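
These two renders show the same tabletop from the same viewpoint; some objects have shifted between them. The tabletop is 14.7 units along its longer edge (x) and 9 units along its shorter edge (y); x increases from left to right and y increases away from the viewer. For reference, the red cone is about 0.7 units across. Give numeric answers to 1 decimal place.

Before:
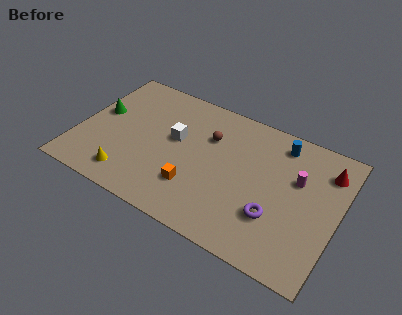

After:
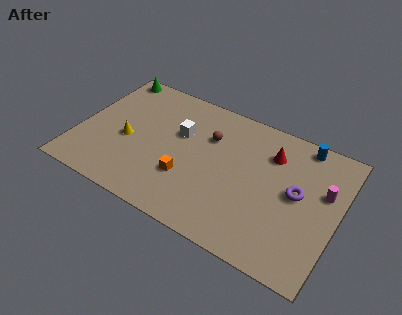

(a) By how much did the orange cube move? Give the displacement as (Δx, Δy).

(-0.5, 0.4)

The orange cube started near (6.9, 2.5) and ended near (6.4, 2.9).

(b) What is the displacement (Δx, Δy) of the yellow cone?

(-0.5, 2.4)

The yellow cone was at about (3.3, 1.5) and moved to about (2.8, 3.9).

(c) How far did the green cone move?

3.1

From (1.0, 5.1) to (1.1, 8.2), the green cone covered √(0.1² + 3.1²) ≈ 3.1 units.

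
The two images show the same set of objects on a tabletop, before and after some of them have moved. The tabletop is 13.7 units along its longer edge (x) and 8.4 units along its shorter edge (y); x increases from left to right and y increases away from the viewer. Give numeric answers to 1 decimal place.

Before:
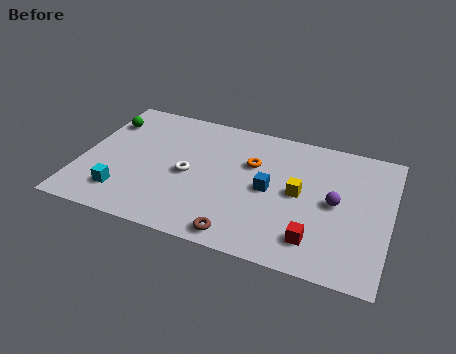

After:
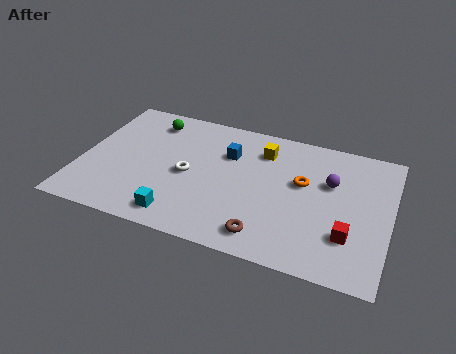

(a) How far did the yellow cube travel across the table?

2.8

From (9.7, 4.3) to (7.9, 6.5), the yellow cube covered √(1.8² + 2.2²) ≈ 2.8 units.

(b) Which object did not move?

the white torus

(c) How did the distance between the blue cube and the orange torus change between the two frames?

+1.8

Before: roughly 1.7 units apart; after: 3.5. That's 1.8 units further apart.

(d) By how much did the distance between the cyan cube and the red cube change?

-1.1

They were about 8.5 units apart before and 7.4 after — 1.1 units closer together.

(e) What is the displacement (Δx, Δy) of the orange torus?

(2.3, -0.5)

From the two frames, the orange torus sits at roughly (7.5, 5.5) before and (9.8, 5.0) after.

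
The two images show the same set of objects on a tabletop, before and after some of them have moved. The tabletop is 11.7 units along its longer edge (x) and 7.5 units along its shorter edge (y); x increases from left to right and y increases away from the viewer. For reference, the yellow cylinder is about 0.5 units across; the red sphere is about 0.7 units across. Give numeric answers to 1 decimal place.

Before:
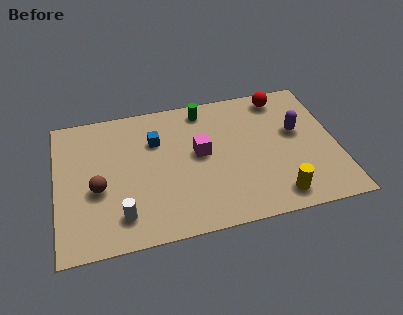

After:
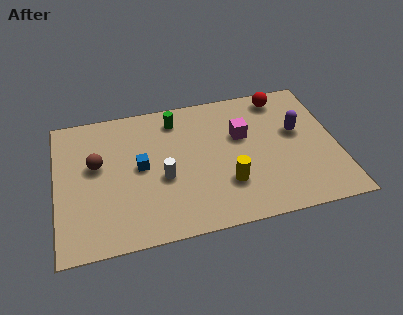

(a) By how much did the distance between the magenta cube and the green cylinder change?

+0.7

They were about 2.4 units apart before and 3.1 after — 0.7 units further apart.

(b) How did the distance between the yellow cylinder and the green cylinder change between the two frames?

-1.6

The distance was about 6.0 in the first image and 4.4 in the second, so they moved 1.6 units closer together.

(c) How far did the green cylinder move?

1.2

The green cylinder was near (6.3, 6.5) before and (5.1, 6.2) after, so it travelled √(1.2² + 0.3²) ≈ 1.2 units.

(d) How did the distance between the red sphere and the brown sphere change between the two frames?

-0.4

They were about 8.6 units apart before and 8.2 after — 0.4 units closer together.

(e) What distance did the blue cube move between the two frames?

1.5

From (4.2, 5.2) to (3.5, 3.9), the blue cube covered √(0.7² + 1.3²) ≈ 1.5 units.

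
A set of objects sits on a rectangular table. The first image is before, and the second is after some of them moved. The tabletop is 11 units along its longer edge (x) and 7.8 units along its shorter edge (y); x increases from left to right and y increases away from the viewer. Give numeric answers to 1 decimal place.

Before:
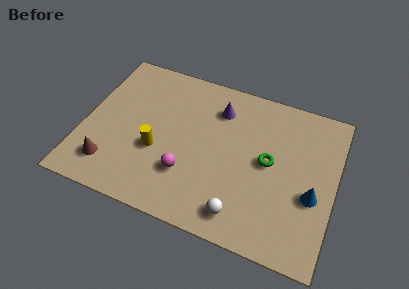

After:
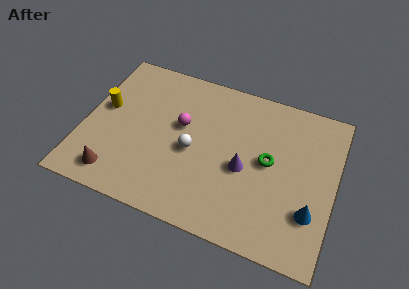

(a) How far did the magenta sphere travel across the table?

2.4

From (4.7, 2.3) to (4.2, 4.6), the magenta sphere covered √(0.5² + 2.3²) ≈ 2.4 units.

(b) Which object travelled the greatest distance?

the white sphere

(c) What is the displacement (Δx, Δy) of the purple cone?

(1.4, -2.6)

The purple cone started near (5.7, 6.0) and ended near (7.1, 3.4).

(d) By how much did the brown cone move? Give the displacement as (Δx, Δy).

(0.3, -0.4)

The brown cone was at about (1.4, 1.6) and moved to about (1.7, 1.2).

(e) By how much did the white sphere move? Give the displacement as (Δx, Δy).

(-2.4, 2.3)

The white sphere started near (7.2, 1.2) and ended near (4.8, 3.5).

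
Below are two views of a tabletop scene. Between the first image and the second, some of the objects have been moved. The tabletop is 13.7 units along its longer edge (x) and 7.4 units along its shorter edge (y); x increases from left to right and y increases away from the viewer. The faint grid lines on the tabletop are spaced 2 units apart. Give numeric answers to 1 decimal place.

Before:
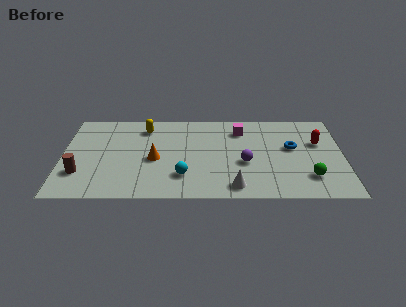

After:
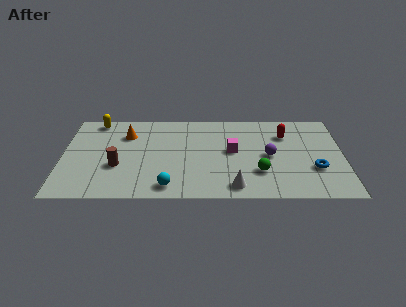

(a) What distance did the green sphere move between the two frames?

2.4

The green sphere was near (12.0, 1.8) before and (9.6, 2.2) after, so it travelled √(2.4² + 0.4²) ≈ 2.4 units.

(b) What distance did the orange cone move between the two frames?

2.5

From (4.5, 3.3) to (3.1, 5.4), the orange cone covered √(1.4² + 2.1²) ≈ 2.5 units.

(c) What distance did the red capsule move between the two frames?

1.7

The red capsule was near (12.5, 4.7) before and (10.9, 5.4) after, so it travelled √(1.6² + 0.7²) ≈ 1.7 units.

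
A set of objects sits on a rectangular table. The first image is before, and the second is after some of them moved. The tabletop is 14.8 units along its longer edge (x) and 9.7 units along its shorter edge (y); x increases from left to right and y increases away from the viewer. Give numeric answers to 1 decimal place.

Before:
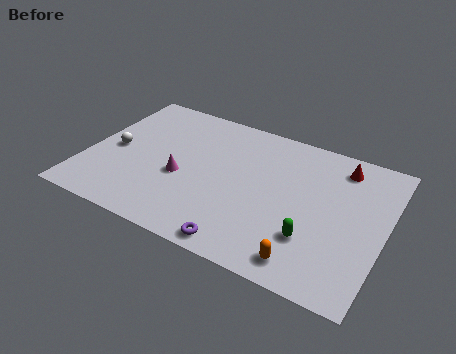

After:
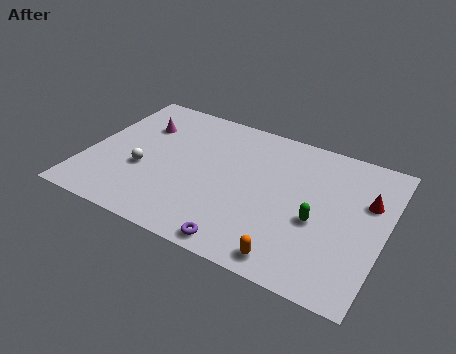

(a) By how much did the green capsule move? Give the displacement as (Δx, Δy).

(0.1, 1.2)

From the two frames, the green capsule sits at roughly (11.5, 2.8) before and (11.6, 4.0) after.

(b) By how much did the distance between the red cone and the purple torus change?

-0.5

Before: roughly 8.2 units apart; after: 7.7. That's 0.5 units closer together.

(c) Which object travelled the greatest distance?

the magenta cone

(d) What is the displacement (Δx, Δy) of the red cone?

(1.5, -1.8)

The red cone was at about (12.3, 8.1) and moved to about (13.8, 6.3).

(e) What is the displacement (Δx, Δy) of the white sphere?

(1.6, -0.9)

From the two frames, the white sphere sits at roughly (1.3, 4.6) before and (2.9, 3.7) after.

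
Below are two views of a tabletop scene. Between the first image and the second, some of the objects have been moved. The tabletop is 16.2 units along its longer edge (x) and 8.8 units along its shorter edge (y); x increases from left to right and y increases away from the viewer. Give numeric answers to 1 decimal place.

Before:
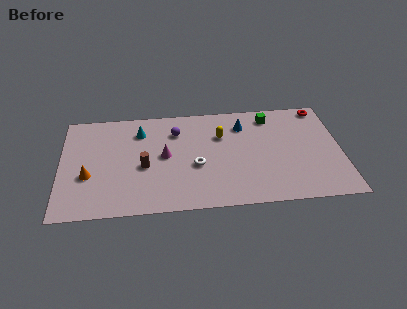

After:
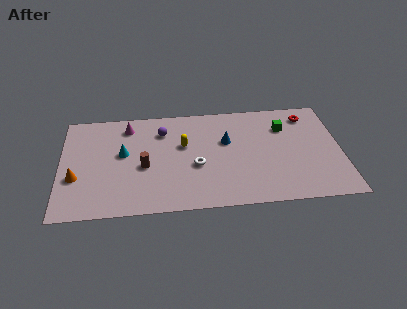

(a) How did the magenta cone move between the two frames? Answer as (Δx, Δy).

(-2.1, 2.7)

From the two frames, the magenta cone sits at roughly (6.0, 4.6) before and (3.9, 7.3) after.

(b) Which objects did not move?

the brown cylinder and the white torus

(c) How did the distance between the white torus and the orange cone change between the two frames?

+0.7

The distance was about 6.2 in the first image and 6.9 in the second, so they moved 0.7 units further apart.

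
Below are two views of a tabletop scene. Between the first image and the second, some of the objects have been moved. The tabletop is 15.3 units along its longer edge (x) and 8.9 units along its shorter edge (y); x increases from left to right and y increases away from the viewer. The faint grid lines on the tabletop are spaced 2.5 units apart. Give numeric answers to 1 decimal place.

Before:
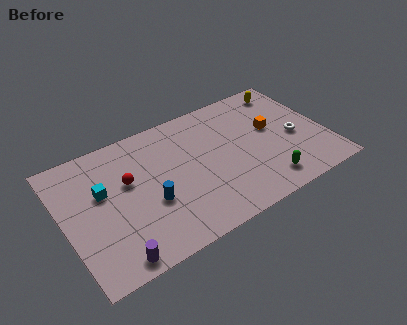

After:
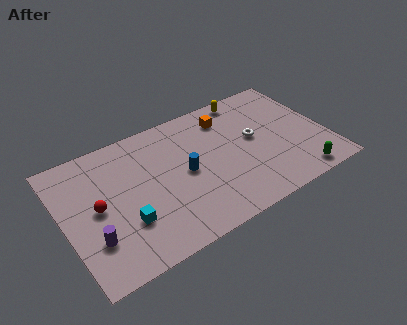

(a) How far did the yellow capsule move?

2.4

The yellow capsule moved from about (13.7, 7.6) to (11.3, 8.0), a distance of √(2.4² + 0.4²) ≈ 2.4.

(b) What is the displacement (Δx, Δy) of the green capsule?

(1.9, -0.5)

The green capsule was at about (11.3, 1.5) and moved to about (13.2, 1.0).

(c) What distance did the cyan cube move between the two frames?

2.8

From (2.3, 5.4) to (3.3, 2.8), the cyan cube covered √(1.0² + 2.6²) ≈ 2.8 units.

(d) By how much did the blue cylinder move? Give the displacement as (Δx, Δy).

(2.2, 1.0)

From the two frames, the blue cylinder sits at roughly (4.8, 3.4) before and (7.0, 4.4) after.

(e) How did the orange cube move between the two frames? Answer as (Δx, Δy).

(-2.4, 2.0)

The orange cube started near (12.3, 5.1) and ended near (9.9, 7.1).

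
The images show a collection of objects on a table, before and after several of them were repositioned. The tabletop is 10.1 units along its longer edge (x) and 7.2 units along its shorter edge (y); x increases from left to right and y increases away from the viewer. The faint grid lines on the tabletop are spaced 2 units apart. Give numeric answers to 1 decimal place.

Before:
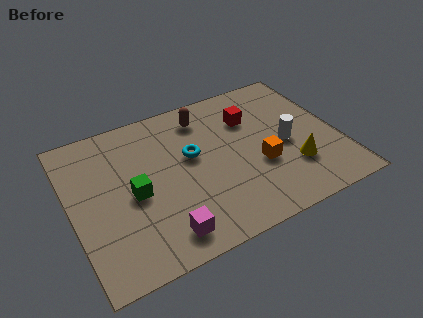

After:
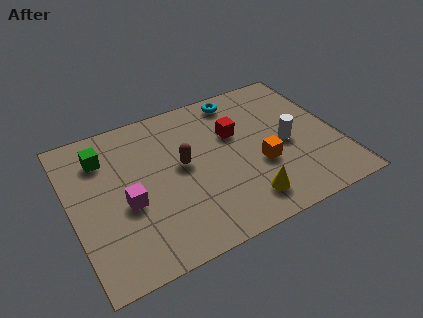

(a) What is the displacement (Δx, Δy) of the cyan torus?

(2.1, 2.1)

The cyan torus started near (4.6, 4.2) and ended near (6.7, 6.3).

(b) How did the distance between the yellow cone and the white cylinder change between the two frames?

+1.6

They were about 1.2 units apart before and 2.8 after — 1.6 units further apart.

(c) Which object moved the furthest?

the cyan torus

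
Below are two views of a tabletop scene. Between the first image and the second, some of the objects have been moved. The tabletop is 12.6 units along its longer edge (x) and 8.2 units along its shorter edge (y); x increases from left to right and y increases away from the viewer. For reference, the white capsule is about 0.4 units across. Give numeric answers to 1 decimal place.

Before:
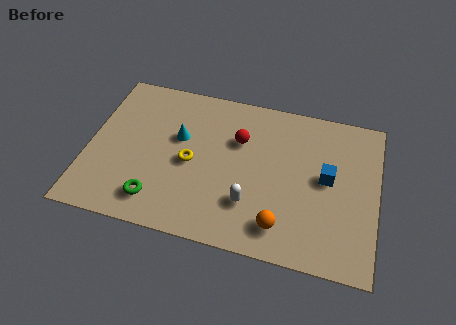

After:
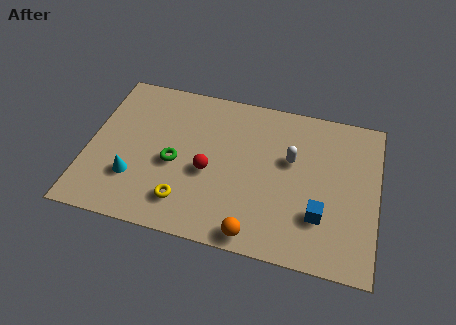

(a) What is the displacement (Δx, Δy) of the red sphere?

(-1.2, -2.0)

From the two frames, the red sphere sits at roughly (6.5, 5.5) before and (5.3, 3.5) after.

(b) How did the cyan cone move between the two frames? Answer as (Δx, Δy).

(-1.8, -2.6)

The cyan cone started near (3.9, 5.0) and ended near (2.1, 2.4).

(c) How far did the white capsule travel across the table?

3.1

The white capsule was near (7.2, 2.3) before and (8.8, 5.0) after, so it travelled √(1.6² + 2.7²) ≈ 3.1 units.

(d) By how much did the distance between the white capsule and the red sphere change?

+0.5

They were about 3.3 units apart before and 3.8 after — 0.5 units further apart.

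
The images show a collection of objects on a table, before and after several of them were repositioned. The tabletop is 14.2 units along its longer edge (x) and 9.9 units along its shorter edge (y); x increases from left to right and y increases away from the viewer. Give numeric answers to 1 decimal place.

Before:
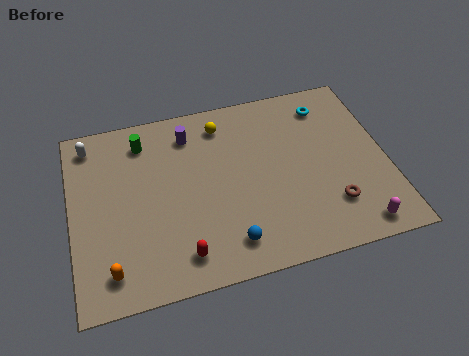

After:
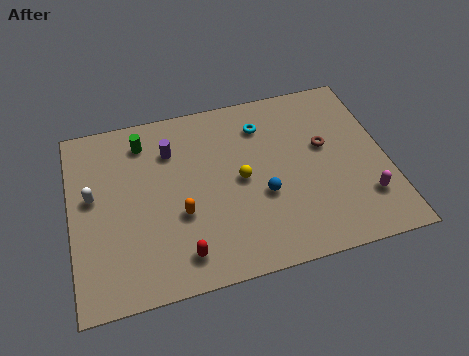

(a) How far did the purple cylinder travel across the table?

1.1

The purple cylinder moved from about (5.5, 8.0) to (4.6, 7.3), a distance of √(0.9² + 0.7²) ≈ 1.1.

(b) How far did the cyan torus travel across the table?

3.0

The cyan torus was near (11.8, 8.1) before and (8.8, 7.7) after, so it travelled √(3.0² + 0.4²) ≈ 3.0 units.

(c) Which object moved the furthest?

the orange capsule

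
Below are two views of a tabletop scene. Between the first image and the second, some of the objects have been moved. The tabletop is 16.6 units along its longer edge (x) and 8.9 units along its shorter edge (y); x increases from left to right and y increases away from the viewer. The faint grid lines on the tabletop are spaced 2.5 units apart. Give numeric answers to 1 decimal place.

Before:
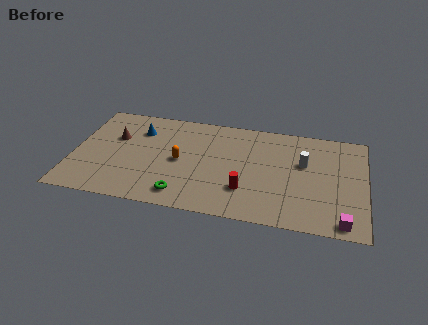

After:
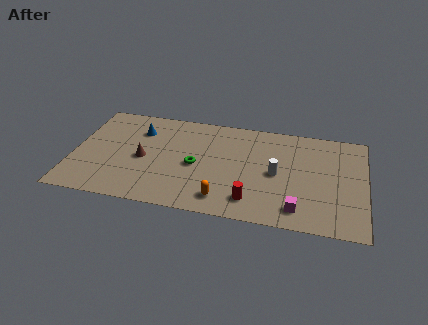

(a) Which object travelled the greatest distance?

the orange capsule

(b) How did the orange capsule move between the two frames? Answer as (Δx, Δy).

(2.6, -2.8)

From the two frames, the orange capsule sits at roughly (6.1, 4.3) before and (8.7, 1.5) after.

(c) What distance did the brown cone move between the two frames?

2.3

From (2.3, 5.7) to (4.0, 4.1), the brown cone covered √(1.7² + 1.6²) ≈ 2.3 units.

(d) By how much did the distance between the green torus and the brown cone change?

-2.9

Before: roughly 5.9 units apart; after: 3.0. That's 2.9 units closer together.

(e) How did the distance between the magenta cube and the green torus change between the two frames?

-2.6

The distance was about 9.0 in the first image and 6.4 in the second, so they moved 2.6 units closer together.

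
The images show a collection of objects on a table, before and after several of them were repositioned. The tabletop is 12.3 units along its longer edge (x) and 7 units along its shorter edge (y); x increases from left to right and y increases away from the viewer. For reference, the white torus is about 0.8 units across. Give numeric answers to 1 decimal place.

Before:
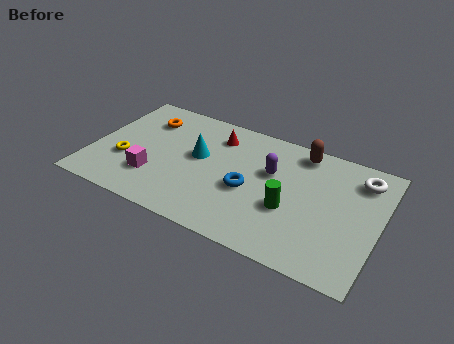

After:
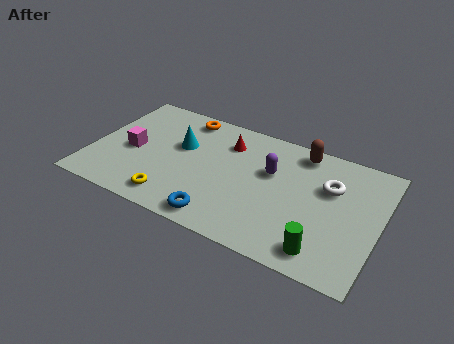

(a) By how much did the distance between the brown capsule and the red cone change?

-0.4

The distance was about 3.6 in the first image and 3.2 in the second, so they moved 0.4 units closer together.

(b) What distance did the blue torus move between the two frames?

2.3

The blue torus moved from about (6.8, 3.0) to (5.9, 0.9), a distance of √(0.9² + 2.1²) ≈ 2.3.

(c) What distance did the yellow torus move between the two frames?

2.7

The yellow torus moved from about (1.5, 2.5) to (3.8, 1.1), a distance of √(2.3² + 1.4²) ≈ 2.7.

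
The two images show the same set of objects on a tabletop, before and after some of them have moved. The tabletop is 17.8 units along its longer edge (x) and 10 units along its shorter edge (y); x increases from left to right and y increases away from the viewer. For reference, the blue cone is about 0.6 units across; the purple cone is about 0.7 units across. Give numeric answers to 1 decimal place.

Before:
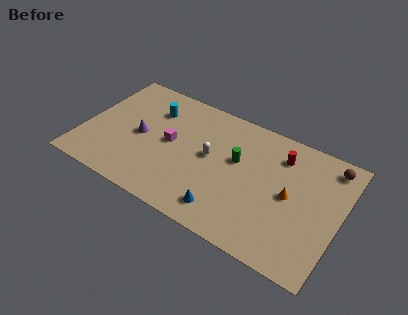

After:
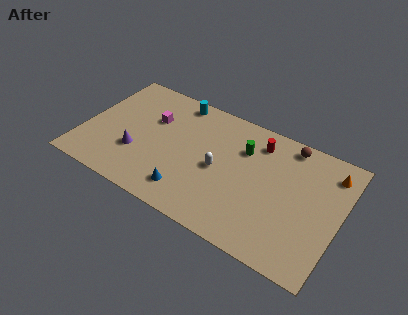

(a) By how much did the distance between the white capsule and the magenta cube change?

+2.5

The distance was about 2.8 in the first image and 5.3 in the second, so they moved 2.5 units further apart.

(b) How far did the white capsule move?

1.0

The white capsule was near (8.8, 5.4) before and (9.5, 4.7) after, so it travelled √(0.7² + 0.7²) ≈ 1.0 units.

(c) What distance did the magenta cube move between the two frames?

2.1

From (6.0, 5.2) to (4.5, 6.6), the magenta cube covered √(1.5² + 1.4²) ≈ 2.1 units.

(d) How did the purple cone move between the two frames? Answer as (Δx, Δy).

(0.0, -1.5)

The purple cone was at about (3.9, 4.8) and moved to about (3.9, 3.3).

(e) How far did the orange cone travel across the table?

3.9

The orange cone was near (14.4, 5.0) before and (16.8, 8.1) after, so it travelled √(2.4² + 3.1²) ≈ 3.9 units.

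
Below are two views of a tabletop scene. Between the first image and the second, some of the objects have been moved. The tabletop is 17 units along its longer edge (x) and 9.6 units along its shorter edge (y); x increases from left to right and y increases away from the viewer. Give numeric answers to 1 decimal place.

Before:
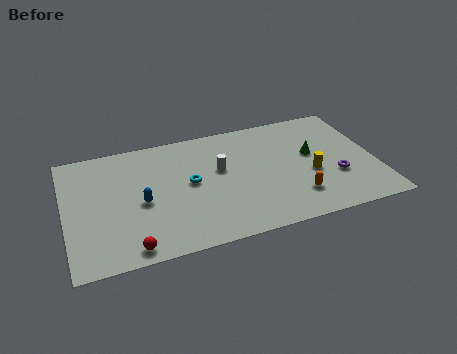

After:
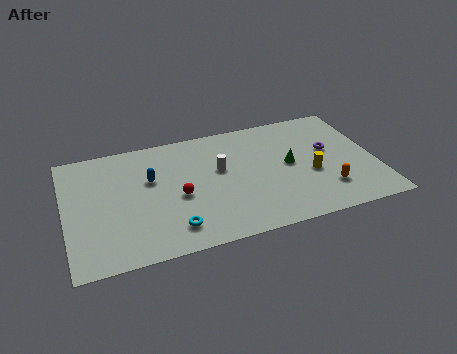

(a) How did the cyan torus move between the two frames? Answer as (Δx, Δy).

(-1.2, -3.3)

The cyan torus was at about (6.8, 5.1) and moved to about (5.6, 1.8).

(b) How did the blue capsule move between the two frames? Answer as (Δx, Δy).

(0.6, 1.7)

The blue capsule started near (4.1, 4.3) and ended near (4.7, 6.0).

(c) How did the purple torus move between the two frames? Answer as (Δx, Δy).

(-0.1, 2.3)

The purple torus started near (14.7, 3.3) and ended near (14.6, 5.6).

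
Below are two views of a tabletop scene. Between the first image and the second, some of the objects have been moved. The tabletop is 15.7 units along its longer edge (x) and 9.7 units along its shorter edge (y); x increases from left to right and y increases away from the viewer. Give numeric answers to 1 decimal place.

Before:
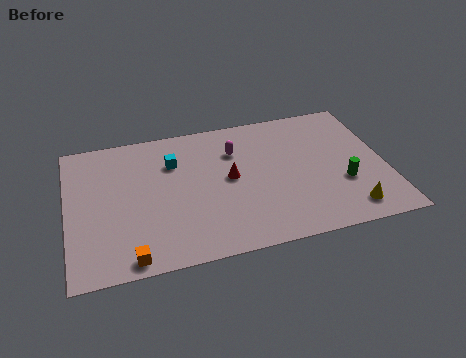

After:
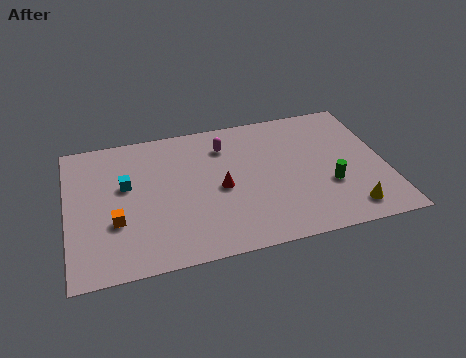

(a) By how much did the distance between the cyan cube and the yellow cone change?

+1.6

They were about 9.9 units apart before and 11.5 after — 1.6 units further apart.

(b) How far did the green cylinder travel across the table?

0.7

From (13.5, 3.4) to (12.8, 3.4), the green cylinder covered √(0.7² + 0.0²) ≈ 0.7 units.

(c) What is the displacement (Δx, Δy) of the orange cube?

(-0.6, 2.5)

The orange cube was at about (2.9, 0.9) and moved to about (2.3, 3.4).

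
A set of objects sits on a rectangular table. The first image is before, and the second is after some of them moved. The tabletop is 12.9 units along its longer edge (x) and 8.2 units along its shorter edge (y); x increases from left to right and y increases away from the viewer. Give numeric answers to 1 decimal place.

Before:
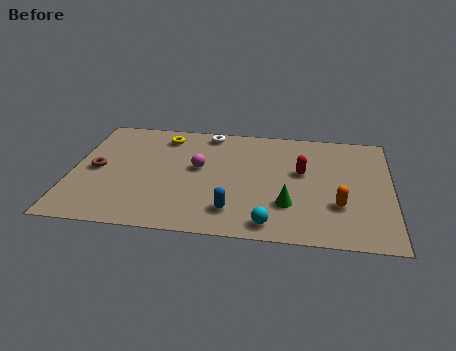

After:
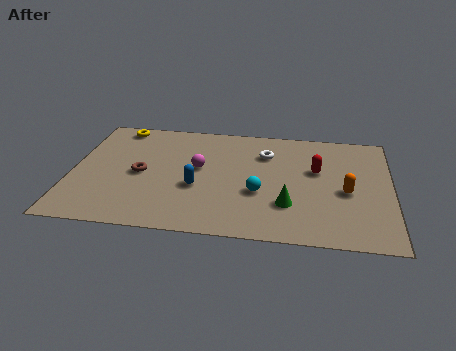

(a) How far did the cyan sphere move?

2.2

The cyan sphere moved from about (8.1, 1.0) to (7.6, 3.1), a distance of √(0.5² + 2.1²) ≈ 2.2.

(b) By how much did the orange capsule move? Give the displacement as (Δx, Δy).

(0.3, 1.0)

From the two frames, the orange capsule sits at roughly (10.8, 2.6) before and (11.1, 3.6) after.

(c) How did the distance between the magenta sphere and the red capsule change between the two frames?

+0.6

Before: roughly 4.2 units apart; after: 4.8. That's 0.6 units further apart.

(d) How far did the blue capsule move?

2.1

The blue capsule moved from about (6.6, 1.7) to (5.1, 3.2), a distance of √(1.5² + 1.5²) ≈ 2.1.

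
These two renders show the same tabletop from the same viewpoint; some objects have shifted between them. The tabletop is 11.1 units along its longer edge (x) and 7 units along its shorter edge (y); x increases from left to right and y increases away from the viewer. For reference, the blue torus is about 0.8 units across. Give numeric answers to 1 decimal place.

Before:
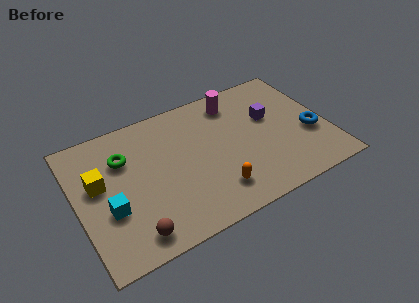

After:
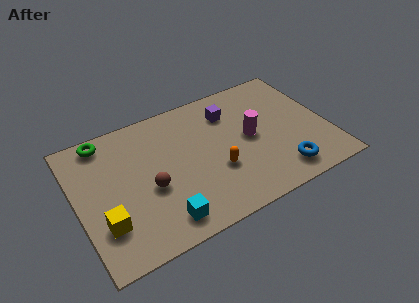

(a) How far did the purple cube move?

2.0

From (8.7, 4.3) to (7.0, 5.3), the purple cube covered √(1.7² + 1.0²) ≈ 2.0 units.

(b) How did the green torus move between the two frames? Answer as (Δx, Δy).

(-0.7, 1.3)

The green torus was at about (2.2, 4.9) and moved to about (1.5, 6.2).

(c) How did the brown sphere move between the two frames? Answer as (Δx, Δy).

(1.0, 1.9)

The brown sphere started near (2.1, 1.0) and ended near (3.1, 2.9).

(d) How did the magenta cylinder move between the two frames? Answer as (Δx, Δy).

(0.4, -2.2)

From the two frames, the magenta cylinder sits at roughly (7.3, 5.8) before and (7.7, 3.6) after.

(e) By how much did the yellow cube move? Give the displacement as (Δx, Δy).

(0.0, -2.1)

The yellow cube started near (1.0, 4.1) and ended near (1.0, 2.0).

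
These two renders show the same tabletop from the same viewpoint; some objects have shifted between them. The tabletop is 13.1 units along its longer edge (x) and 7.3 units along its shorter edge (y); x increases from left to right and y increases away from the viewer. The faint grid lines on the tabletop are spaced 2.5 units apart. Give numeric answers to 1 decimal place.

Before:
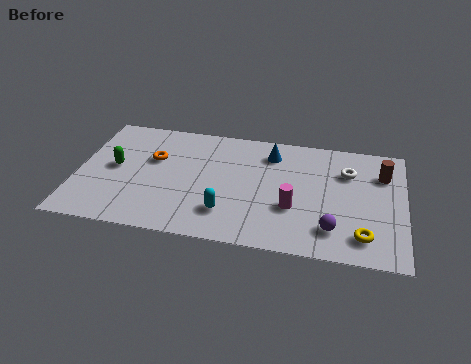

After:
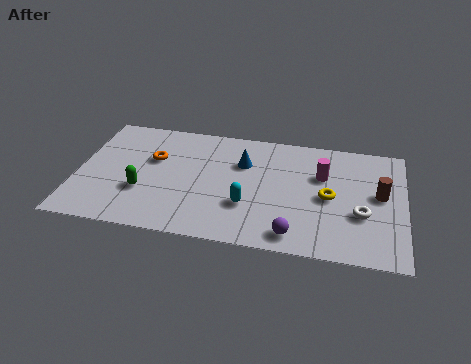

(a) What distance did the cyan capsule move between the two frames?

1.0

From (6.1, 1.8) to (6.9, 2.4), the cyan capsule covered √(0.8² + 0.6²) ≈ 1.0 units.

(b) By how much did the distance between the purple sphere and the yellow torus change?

+1.6

They were about 1.2 units apart before and 2.8 after — 1.6 units further apart.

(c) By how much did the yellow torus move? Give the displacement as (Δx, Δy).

(-1.4, 2.1)

The yellow torus started near (11.5, 1.4) and ended near (10.1, 3.5).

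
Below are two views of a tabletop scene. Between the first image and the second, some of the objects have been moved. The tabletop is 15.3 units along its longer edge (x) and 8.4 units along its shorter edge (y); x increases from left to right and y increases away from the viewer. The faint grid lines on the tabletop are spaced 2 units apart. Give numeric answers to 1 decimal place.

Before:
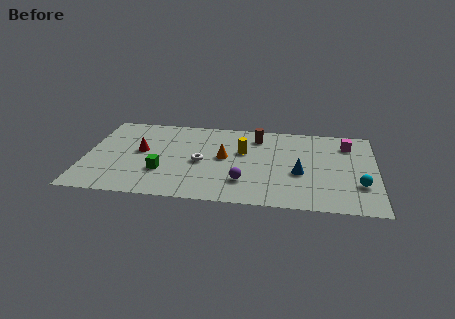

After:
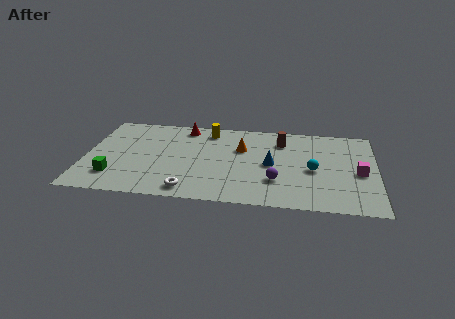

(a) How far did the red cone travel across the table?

3.5

The red cone was near (2.9, 4.6) before and (5.1, 7.3) after, so it travelled √(2.2² + 2.7²) ≈ 3.5 units.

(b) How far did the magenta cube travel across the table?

2.9

The magenta cube moved from about (13.8, 6.6) to (14.4, 3.8), a distance of √(0.6² + 2.8²) ≈ 2.9.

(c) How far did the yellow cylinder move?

2.7

The yellow cylinder moved from about (8.3, 5.2) to (6.4, 7.1), a distance of √(1.9² + 1.9²) ≈ 2.7.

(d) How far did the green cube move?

2.6

From (4.1, 2.7) to (1.6, 2.0), the green cube covered √(2.5² + 0.7²) ≈ 2.6 units.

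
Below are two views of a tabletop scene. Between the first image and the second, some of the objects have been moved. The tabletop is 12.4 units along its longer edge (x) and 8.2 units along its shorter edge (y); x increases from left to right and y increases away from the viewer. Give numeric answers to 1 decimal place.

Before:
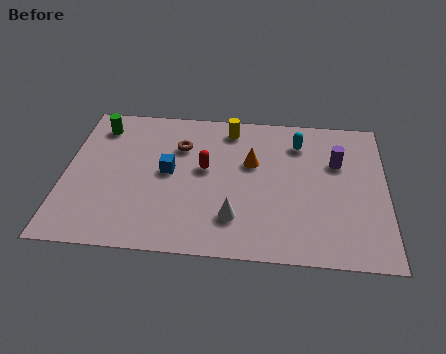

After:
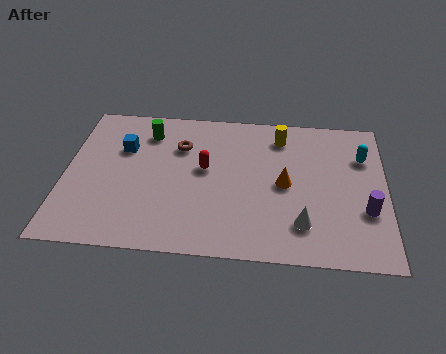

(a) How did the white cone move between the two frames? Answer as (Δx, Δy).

(2.6, -0.1)

The white cone was at about (6.6, 2.0) and moved to about (9.2, 1.9).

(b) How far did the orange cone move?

1.7

From (7.2, 5.1) to (8.5, 4.0), the orange cone covered √(1.3² + 1.1²) ≈ 1.7 units.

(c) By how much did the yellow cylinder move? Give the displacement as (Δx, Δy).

(2.0, -0.3)

The yellow cylinder was at about (6.3, 7.0) and moved to about (8.3, 6.7).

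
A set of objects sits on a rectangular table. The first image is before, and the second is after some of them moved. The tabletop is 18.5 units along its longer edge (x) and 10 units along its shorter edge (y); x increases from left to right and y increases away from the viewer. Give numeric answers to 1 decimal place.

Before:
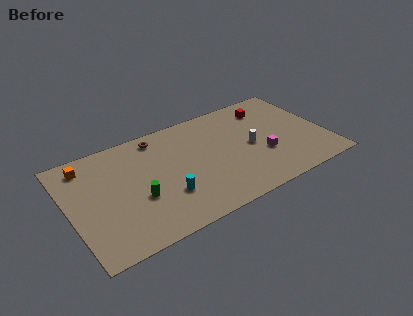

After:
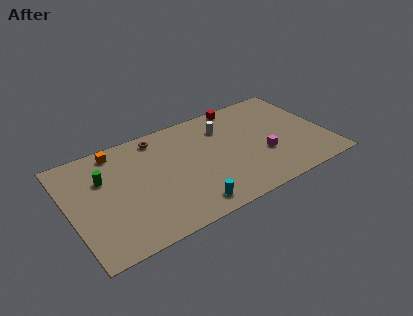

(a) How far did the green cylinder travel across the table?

3.6

From (4.7, 3.8) to (2.6, 6.7), the green cylinder covered √(2.1² + 2.9²) ≈ 3.6 units.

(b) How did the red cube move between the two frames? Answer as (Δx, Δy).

(-1.9, 1.2)

From the two frames, the red cube sits at roughly (14.9, 8.0) before and (13.0, 9.2) after.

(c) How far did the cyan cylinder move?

2.2

The cyan cylinder was near (6.6, 3.1) before and (8.0, 1.4) after, so it travelled √(1.4² + 1.7²) ≈ 2.2 units.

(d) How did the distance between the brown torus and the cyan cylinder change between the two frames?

+1.8

The distance was about 5.6 in the first image and 7.4 in the second, so they moved 1.8 units further apart.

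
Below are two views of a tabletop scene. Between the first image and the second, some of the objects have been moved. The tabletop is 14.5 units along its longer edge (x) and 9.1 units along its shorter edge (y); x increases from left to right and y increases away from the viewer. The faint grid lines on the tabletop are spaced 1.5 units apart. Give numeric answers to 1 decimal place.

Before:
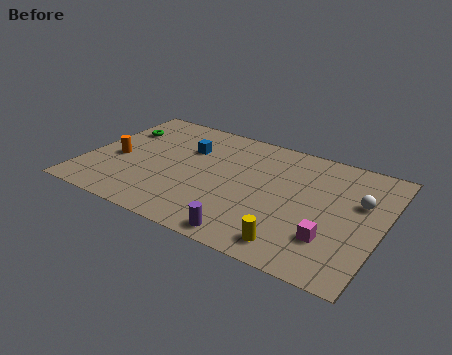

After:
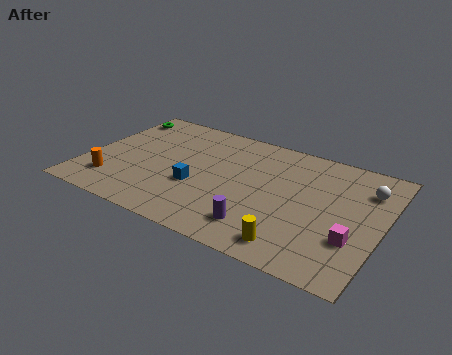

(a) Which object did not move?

the yellow cylinder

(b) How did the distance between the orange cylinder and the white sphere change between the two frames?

+0.9

The distance was about 11.9 in the first image and 12.8 in the second, so they moved 0.9 units further apart.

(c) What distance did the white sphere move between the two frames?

1.1

From (13.3, 5.7) to (13.5, 6.8), the white sphere covered √(0.2² + 1.1²) ≈ 1.1 units.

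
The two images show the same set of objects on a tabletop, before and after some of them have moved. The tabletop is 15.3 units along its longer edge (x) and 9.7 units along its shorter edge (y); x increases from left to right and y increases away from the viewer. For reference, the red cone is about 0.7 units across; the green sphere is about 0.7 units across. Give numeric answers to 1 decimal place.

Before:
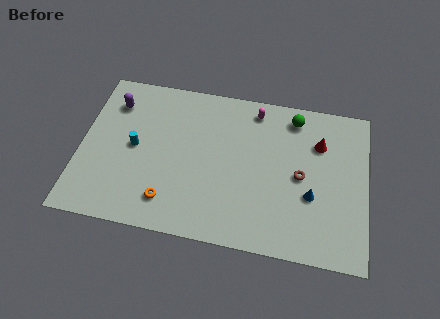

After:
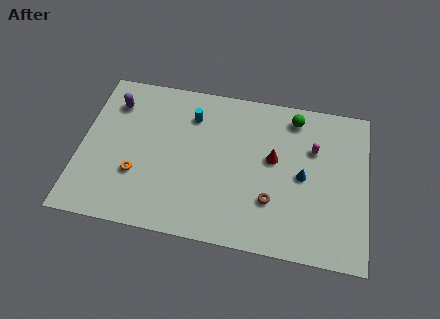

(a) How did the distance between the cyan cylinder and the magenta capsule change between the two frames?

-0.5

Before: roughly 7.2 units apart; after: 6.7. That's 0.5 units closer together.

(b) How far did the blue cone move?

1.2

From (12.4, 3.6) to (11.9, 4.7), the blue cone covered √(0.5² + 1.1²) ≈ 1.2 units.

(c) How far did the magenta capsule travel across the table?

3.7

The magenta capsule moved from about (9.2, 8.4) to (12.4, 6.5), a distance of √(3.2² + 1.9²) ≈ 3.7.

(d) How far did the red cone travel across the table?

2.8

From (12.7, 6.9) to (10.3, 5.5), the red cone covered √(2.4² + 1.4²) ≈ 2.8 units.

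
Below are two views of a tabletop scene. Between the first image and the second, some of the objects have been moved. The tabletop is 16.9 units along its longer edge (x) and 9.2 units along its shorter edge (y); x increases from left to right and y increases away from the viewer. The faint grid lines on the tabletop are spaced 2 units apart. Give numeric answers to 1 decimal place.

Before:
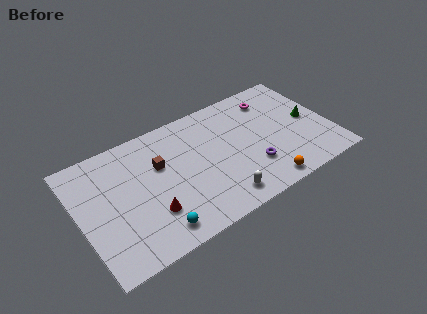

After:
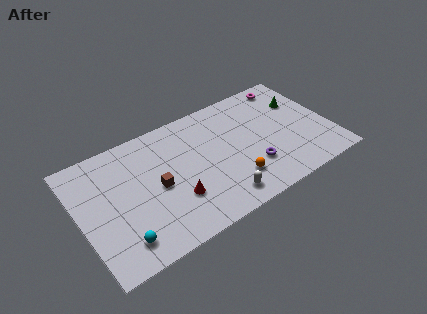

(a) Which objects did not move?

the purple torus and the white capsule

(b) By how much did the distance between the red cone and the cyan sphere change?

+2.7

The distance was about 1.3 in the first image and 4.0 in the second, so they moved 2.7 units further apart.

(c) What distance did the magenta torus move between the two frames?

1.5

From (13.5, 7.4) to (14.8, 8.1), the magenta torus covered √(1.3² + 0.7²) ≈ 1.5 units.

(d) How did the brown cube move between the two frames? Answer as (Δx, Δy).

(-0.4, -1.5)

From the two frames, the brown cube sits at roughly (5.5, 5.9) before and (5.1, 4.4) after.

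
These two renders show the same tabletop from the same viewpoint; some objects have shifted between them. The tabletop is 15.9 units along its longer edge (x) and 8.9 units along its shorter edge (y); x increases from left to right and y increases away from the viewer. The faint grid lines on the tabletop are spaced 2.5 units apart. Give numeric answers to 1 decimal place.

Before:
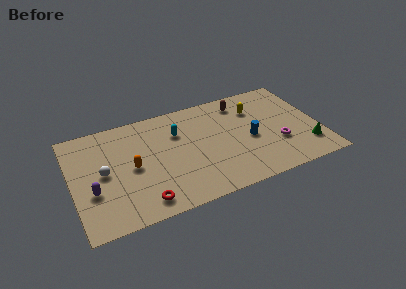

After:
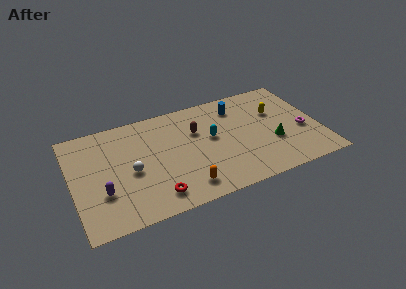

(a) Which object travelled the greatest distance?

the orange capsule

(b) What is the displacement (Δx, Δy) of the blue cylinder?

(-0.5, 3.1)

The blue cylinder started near (11.4, 4.0) and ended near (10.9, 7.1).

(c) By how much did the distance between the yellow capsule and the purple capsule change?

+0.6

Before: roughly 11.3 units apart; after: 11.9. That's 0.6 units further apart.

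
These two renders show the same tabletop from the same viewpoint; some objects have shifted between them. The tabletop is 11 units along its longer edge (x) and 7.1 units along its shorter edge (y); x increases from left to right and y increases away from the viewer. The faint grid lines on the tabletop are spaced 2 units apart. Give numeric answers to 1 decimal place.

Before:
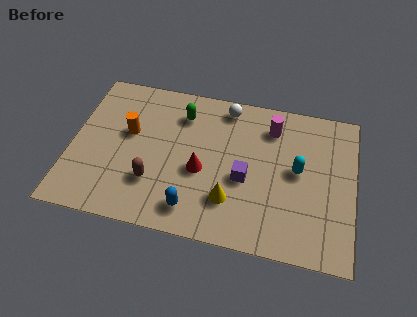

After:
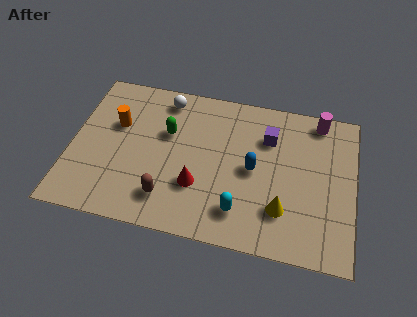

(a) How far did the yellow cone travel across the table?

2.0

From (6.3, 1.9) to (8.3, 1.9), the yellow cone covered √(2.0² + 0.0²) ≈ 2.0 units.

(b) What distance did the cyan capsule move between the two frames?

3.1

From (8.8, 3.8) to (6.7, 1.5), the cyan capsule covered √(2.1² + 2.3²) ≈ 3.1 units.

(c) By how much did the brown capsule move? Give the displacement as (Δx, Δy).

(0.6, -0.6)

From the two frames, the brown capsule sits at roughly (3.3, 2.1) before and (3.9, 1.5) after.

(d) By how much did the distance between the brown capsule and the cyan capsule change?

-3.0

The distance was about 5.8 in the first image and 2.8 in the second, so they moved 3.0 units closer together.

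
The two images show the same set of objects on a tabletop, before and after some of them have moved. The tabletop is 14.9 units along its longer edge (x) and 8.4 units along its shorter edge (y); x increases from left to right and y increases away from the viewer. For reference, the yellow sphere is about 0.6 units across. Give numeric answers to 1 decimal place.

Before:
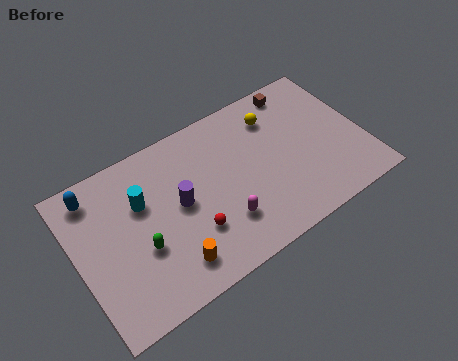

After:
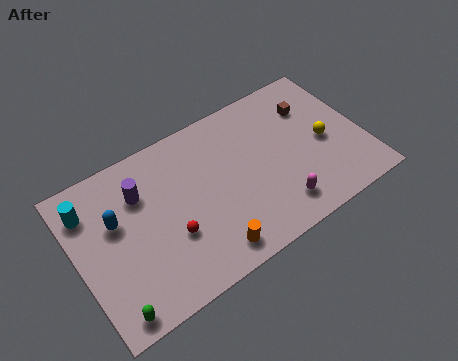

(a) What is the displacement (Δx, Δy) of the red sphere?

(-1.1, 0.4)

The red sphere was at about (5.7, 2.6) and moved to about (4.6, 3.0).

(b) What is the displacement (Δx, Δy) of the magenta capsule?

(2.8, -0.7)

The magenta capsule was at about (7.2, 2.3) and moved to about (10.0, 1.6).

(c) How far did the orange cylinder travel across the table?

1.9

The orange cylinder was near (4.4, 1.6) before and (6.3, 1.2) after, so it travelled √(1.9² + 0.4²) ≈ 1.9 units.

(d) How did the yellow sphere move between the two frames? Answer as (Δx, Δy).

(2.2, -2.6)

From the two frames, the yellow sphere sits at roughly (10.7, 6.5) before and (12.9, 3.9) after.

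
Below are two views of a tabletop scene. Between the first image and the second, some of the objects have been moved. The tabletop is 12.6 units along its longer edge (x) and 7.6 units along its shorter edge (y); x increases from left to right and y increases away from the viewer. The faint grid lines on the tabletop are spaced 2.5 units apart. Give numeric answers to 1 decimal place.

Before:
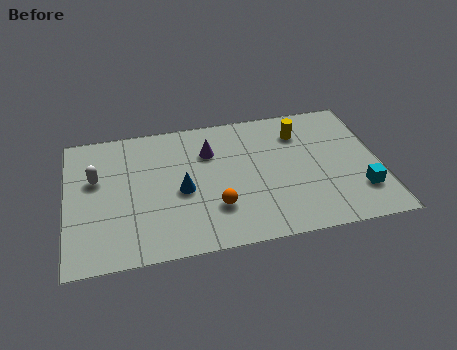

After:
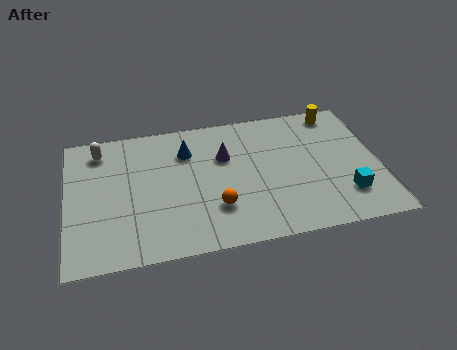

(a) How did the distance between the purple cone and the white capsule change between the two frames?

+0.5

The distance was about 4.7 in the first image and 5.2 in the second, so they moved 0.5 units further apart.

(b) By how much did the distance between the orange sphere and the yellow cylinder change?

+1.8

Before: roughly 5.1 units apart; after: 6.9. That's 1.8 units further apart.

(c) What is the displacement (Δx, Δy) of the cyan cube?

(-0.6, -0.1)

The cyan cube was at about (11.7, 2.0) and moved to about (11.1, 1.9).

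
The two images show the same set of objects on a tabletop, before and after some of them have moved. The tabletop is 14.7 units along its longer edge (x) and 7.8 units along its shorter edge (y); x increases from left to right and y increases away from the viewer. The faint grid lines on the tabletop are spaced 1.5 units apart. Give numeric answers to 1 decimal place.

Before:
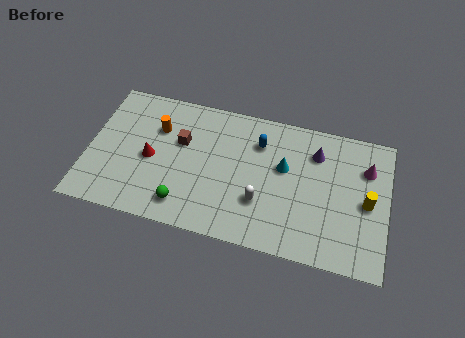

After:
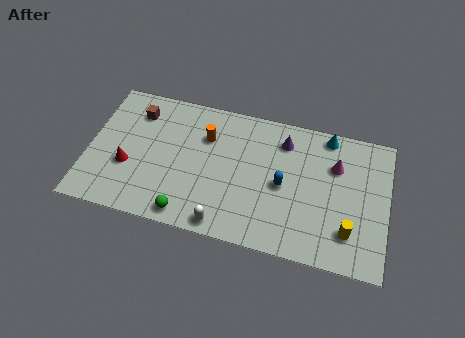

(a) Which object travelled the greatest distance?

the cyan cone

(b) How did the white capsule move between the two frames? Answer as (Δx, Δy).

(-1.7, -1.7)

From the two frames, the white capsule sits at roughly (8.6, 2.5) before and (6.9, 0.8) after.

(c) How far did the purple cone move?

1.6

The purple cone was near (11.1, 5.9) before and (9.5, 6.2) after, so it travelled √(1.6² + 0.3²) ≈ 1.6 units.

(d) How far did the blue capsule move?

2.5

From (8.3, 5.8) to (9.6, 3.7), the blue capsule covered √(1.3² + 2.1²) ≈ 2.5 units.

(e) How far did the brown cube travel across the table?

2.6

The brown cube was near (4.5, 4.9) before and (2.2, 6.1) after, so it travelled √(2.3² + 1.2²) ≈ 2.6 units.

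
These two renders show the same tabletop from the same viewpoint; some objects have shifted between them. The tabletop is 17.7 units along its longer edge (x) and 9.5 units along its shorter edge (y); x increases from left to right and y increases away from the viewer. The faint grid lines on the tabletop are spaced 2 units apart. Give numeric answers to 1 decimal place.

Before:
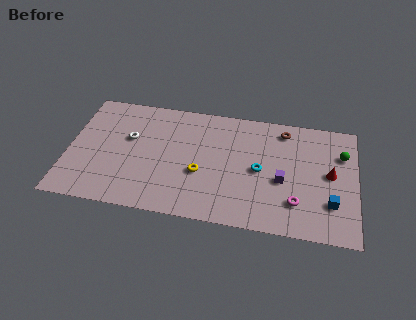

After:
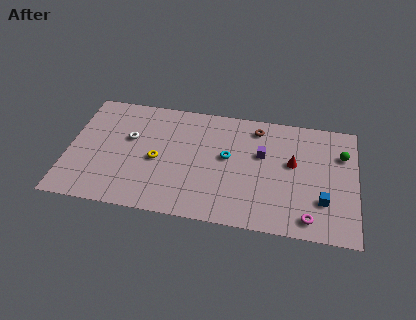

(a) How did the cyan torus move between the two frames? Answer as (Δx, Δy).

(-2.0, 0.7)

From the two frames, the cyan torus sits at roughly (11.8, 4.6) before and (9.8, 5.3) after.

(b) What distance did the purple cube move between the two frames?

2.3

The purple cube was near (13.2, 4.0) before and (11.9, 5.9) after, so it travelled √(1.3² + 1.9²) ≈ 2.3 units.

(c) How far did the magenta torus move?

1.4

From (14.1, 2.4) to (14.9, 1.3), the magenta torus covered √(0.8² + 1.1²) ≈ 1.4 units.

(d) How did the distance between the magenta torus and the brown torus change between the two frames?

+1.7

Before: roughly 5.8 units apart; after: 7.5. That's 1.7 units further apart.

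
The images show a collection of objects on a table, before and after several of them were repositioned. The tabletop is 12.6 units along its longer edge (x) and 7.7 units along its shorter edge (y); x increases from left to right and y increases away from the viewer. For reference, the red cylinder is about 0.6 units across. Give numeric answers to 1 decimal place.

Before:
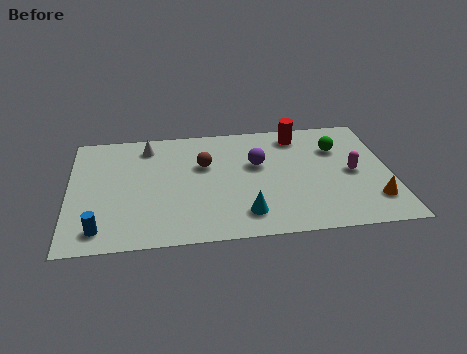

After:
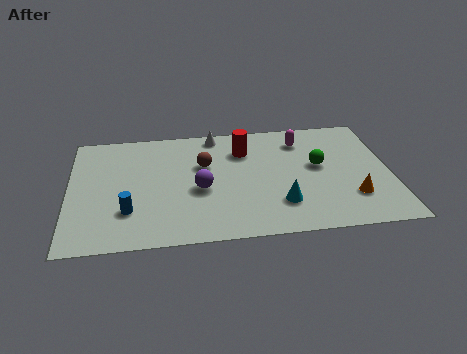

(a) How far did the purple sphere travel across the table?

2.7

The purple sphere moved from about (7.4, 4.7) to (5.1, 3.3), a distance of √(2.3² + 1.4²) ≈ 2.7.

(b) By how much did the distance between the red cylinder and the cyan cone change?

-1.6

Before: roughly 5.5 units apart; after: 3.9. That's 1.6 units closer together.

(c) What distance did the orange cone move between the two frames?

0.9

From (11.8, 1.8) to (11.0, 2.1), the orange cone covered √(0.8² + 0.3²) ≈ 0.9 units.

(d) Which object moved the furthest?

the magenta capsule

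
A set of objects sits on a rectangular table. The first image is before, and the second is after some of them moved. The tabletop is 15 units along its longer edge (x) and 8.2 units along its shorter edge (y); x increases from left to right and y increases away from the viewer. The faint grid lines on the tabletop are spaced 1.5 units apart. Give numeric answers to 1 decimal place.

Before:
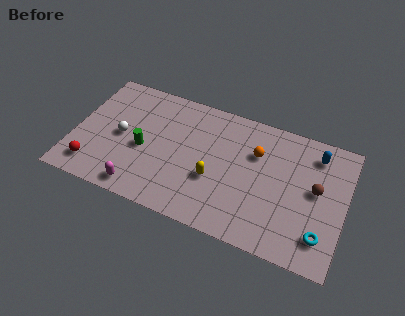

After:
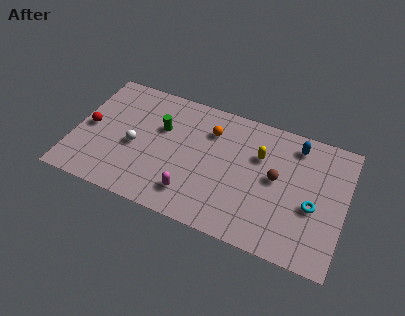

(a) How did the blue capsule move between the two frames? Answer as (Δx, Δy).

(-1.1, 0.2)

The blue capsule started near (13.2, 6.7) and ended near (12.1, 6.9).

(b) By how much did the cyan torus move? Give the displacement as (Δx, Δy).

(-0.6, 1.6)

The cyan torus started near (13.9, 1.8) and ended near (13.3, 3.4).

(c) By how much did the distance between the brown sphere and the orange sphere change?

+0.6

They were about 3.6 units apart before and 4.2 after — 0.6 units further apart.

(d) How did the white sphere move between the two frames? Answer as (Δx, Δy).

(0.8, -0.4)

From the two frames, the white sphere sits at roughly (2.6, 4.0) before and (3.4, 3.6) after.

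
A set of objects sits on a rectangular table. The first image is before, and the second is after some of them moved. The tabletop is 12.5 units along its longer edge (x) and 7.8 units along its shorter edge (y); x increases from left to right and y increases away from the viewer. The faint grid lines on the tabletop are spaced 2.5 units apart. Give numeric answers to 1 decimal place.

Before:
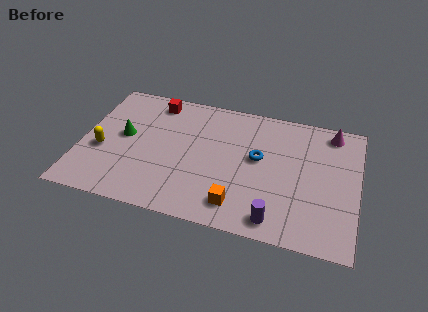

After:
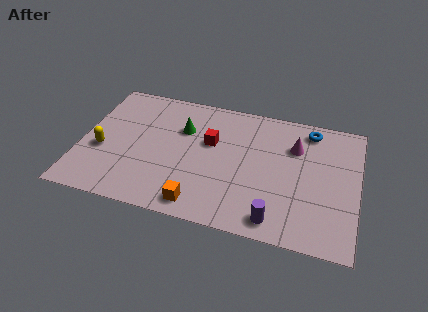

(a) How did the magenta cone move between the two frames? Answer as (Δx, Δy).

(-1.6, -1.3)

The magenta cone was at about (11.2, 6.8) and moved to about (9.6, 5.5).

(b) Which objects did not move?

the purple cylinder and the yellow capsule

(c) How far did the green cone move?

2.8

The green cone was near (1.9, 4.2) before and (4.5, 5.3) after, so it travelled √(2.6² + 1.1²) ≈ 2.8 units.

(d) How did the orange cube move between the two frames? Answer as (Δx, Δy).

(-1.7, -0.4)

The orange cube was at about (7.3, 1.4) and moved to about (5.6, 1.0).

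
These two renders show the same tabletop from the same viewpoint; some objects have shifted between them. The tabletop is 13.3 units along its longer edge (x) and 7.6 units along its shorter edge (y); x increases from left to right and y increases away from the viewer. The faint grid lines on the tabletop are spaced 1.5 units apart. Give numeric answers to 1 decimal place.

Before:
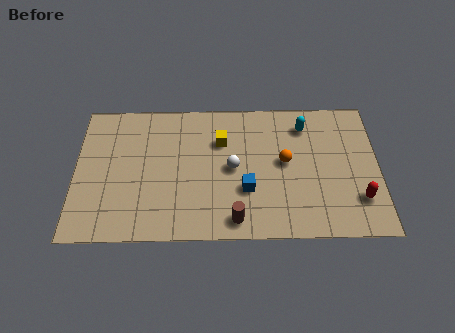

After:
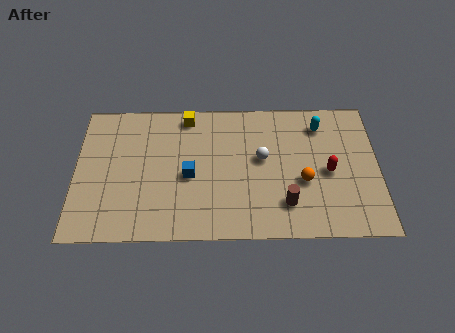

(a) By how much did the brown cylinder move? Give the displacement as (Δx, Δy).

(2.2, 0.8)

The brown cylinder was at about (7.0, 1.0) and moved to about (9.2, 1.8).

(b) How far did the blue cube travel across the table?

2.6

From (7.5, 2.6) to (5.0, 3.4), the blue cube covered √(2.5² + 0.8²) ≈ 2.6 units.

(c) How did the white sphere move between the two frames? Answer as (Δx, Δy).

(1.3, 0.5)

From the two frames, the white sphere sits at roughly (6.9, 3.8) before and (8.2, 4.3) after.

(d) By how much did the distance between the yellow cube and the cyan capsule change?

+2.1

Before: roughly 3.8 units apart; after: 5.9. That's 2.1 units further apart.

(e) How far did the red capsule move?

2.0

The red capsule was near (12.4, 2.0) before and (11.1, 3.5) after, so it travelled √(1.3² + 1.5²) ≈ 2.0 units.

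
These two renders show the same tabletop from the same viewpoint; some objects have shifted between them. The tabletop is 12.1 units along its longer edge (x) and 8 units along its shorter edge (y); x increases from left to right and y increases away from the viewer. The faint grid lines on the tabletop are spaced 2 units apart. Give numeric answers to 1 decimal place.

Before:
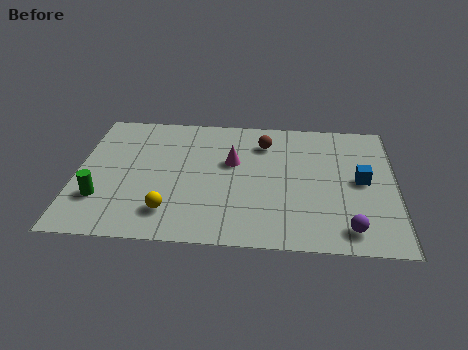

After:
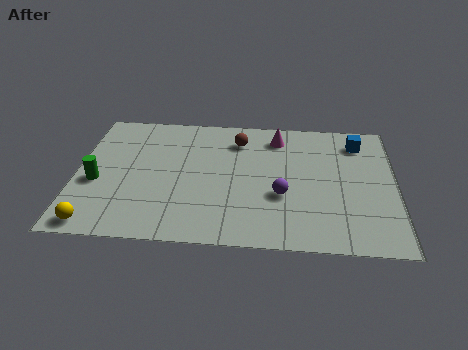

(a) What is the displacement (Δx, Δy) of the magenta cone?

(1.7, 1.7)

The magenta cone was at about (5.9, 4.9) and moved to about (7.6, 6.6).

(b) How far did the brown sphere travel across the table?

1.0

The brown sphere was near (7.1, 6.2) before and (6.1, 6.3) after, so it travelled √(1.0² + 0.1²) ≈ 1.0 units.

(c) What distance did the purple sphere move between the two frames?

3.1

From (10.3, 1.2) to (7.8, 3.0), the purple sphere covered √(2.5² + 1.8²) ≈ 3.1 units.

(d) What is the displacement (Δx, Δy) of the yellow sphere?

(-2.7, -0.9)

The yellow sphere started near (3.6, 1.7) and ended near (0.9, 0.8).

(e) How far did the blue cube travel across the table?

2.4

The blue cube was near (10.8, 4.1) before and (10.7, 6.5) after, so it travelled √(0.1² + 2.4²) ≈ 2.4 units.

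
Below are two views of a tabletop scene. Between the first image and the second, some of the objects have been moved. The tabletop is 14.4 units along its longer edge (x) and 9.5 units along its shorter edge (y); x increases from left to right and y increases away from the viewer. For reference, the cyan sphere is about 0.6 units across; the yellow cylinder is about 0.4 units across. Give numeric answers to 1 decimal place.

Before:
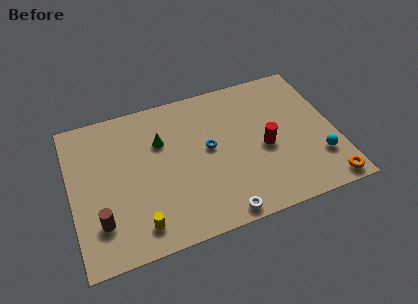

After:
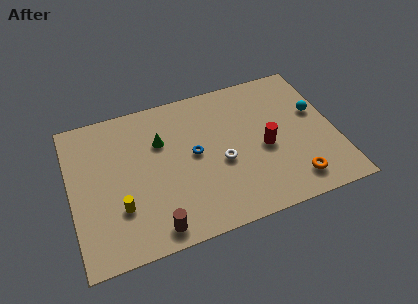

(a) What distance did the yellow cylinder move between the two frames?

1.7

The yellow cylinder moved from about (3.4, 1.5) to (2.5, 2.9), a distance of √(0.9² + 1.4²) ≈ 1.7.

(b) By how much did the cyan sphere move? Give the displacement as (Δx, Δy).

(0.2, 3.1)

The cyan sphere was at about (13.3, 2.6) and moved to about (13.5, 5.7).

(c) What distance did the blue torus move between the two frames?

0.8

The blue torus was near (7.5, 5.1) before and (6.7, 5.0) after, so it travelled √(0.8² + 0.1²) ≈ 0.8 units.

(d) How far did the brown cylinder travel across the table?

3.1

The brown cylinder moved from about (1.4, 2.4) to (4.2, 1.1), a distance of √(2.8² + 1.3²) ≈ 3.1.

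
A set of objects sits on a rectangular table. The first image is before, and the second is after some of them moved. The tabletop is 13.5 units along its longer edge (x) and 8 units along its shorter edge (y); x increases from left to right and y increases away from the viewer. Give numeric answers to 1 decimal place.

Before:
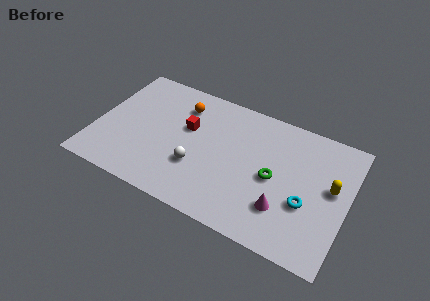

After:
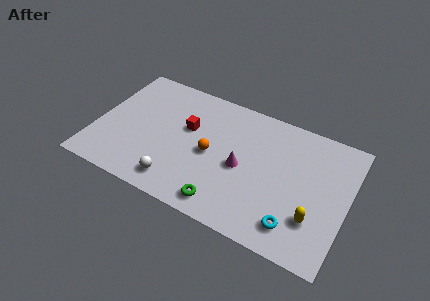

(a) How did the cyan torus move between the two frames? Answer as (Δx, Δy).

(-0.4, -1.5)

The cyan torus started near (11.4, 3.0) and ended near (11.0, 1.5).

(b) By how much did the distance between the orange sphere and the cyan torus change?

-2.5

They were about 7.8 units apart before and 5.3 after — 2.5 units closer together.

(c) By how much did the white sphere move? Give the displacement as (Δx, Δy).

(-0.9, -1.4)

The white sphere was at about (5.6, 2.7) and moved to about (4.7, 1.3).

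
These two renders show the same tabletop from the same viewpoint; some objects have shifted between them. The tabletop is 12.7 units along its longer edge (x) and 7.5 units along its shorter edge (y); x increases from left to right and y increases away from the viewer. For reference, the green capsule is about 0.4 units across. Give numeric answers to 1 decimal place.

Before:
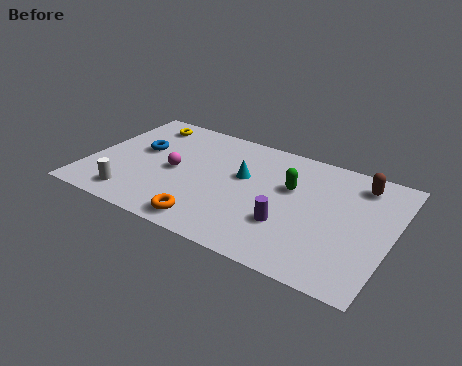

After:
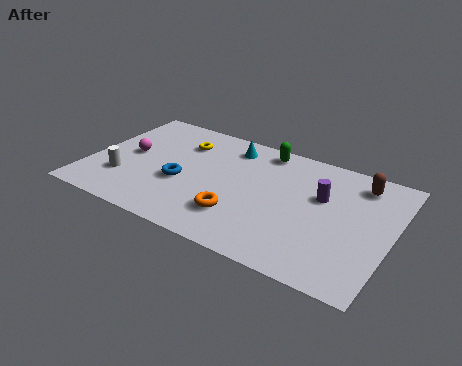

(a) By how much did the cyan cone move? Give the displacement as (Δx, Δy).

(-0.8, 1.7)

The cyan cone started near (6.4, 4.5) and ended near (5.6, 6.2).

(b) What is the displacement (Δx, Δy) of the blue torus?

(2.0, -1.4)

The blue torus started near (2.0, 4.4) and ended near (4.0, 3.0).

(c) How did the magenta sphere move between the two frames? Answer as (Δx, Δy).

(-2.0, 0.3)

From the two frames, the magenta sphere sits at roughly (3.6, 3.6) before and (1.6, 3.9) after.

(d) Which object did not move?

the brown capsule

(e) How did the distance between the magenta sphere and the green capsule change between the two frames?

+1.1

Before: roughly 4.9 units apart; after: 6.0. That's 1.1 units further apart.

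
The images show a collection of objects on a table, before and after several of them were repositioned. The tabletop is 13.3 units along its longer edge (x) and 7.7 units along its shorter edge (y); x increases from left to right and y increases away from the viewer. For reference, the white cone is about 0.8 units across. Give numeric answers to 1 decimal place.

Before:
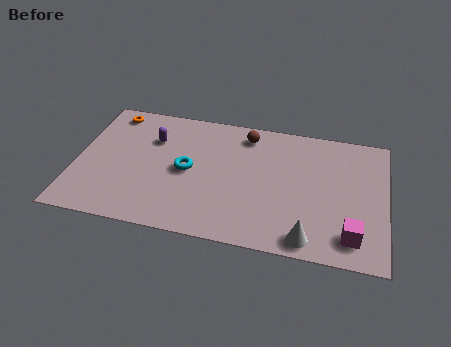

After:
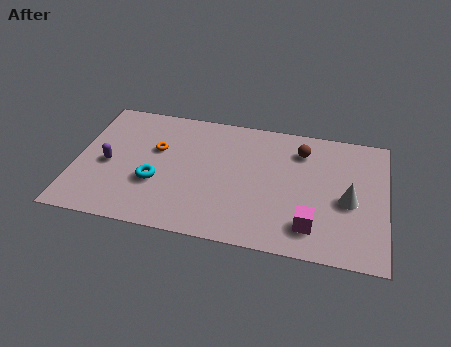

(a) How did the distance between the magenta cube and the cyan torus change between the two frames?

-0.7

Before: roughly 7.5 units apart; after: 6.8. That's 0.7 units closer together.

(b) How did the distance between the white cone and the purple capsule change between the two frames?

+2.1

They were about 8.2 units apart before and 10.3 after — 2.1 units further apart.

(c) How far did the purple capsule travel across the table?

2.6

The purple capsule was near (3.2, 5.4) before and (1.4, 3.5) after, so it travelled √(1.8² + 1.9²) ≈ 2.6 units.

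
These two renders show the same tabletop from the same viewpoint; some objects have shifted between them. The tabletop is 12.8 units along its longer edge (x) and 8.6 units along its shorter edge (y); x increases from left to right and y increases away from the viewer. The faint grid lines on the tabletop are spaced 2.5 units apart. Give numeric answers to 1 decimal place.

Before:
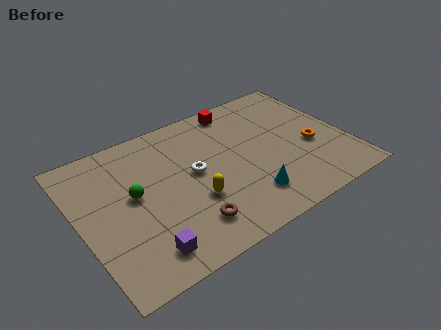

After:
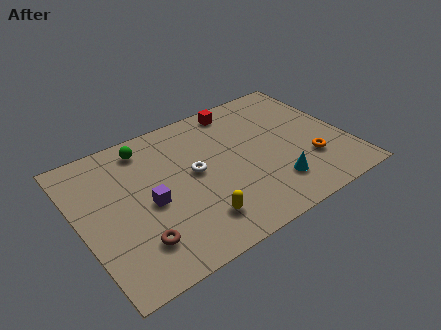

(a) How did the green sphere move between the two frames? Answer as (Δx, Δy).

(1.0, 2.6)

The green sphere was at about (2.6, 4.7) and moved to about (3.6, 7.3).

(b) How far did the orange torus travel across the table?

0.9

From (11.1, 3.5) to (10.8, 2.6), the orange torus covered √(0.3² + 0.9²) ≈ 0.9 units.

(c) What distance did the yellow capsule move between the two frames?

1.2

The yellow capsule was near (5.2, 3.0) before and (5.1, 1.8) after, so it travelled √(0.1² + 1.2²) ≈ 1.2 units.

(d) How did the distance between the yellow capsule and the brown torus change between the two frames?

+1.5

They were about 1.3 units apart before and 2.8 after — 1.5 units further apart.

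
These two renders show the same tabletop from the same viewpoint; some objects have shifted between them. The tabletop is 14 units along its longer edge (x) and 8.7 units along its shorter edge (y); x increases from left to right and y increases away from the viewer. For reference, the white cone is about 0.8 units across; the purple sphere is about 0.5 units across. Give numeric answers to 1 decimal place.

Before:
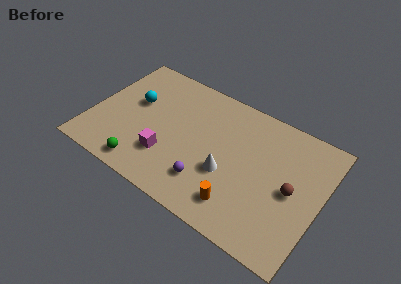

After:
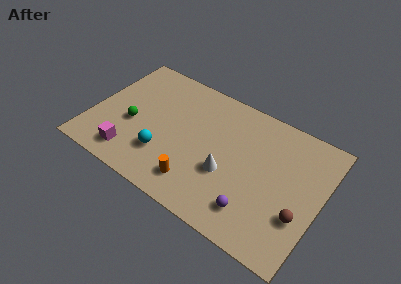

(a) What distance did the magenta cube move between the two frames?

2.3

The magenta cube was near (4.9, 2.5) before and (2.8, 1.5) after, so it travelled √(2.1² + 1.0²) ≈ 2.3 units.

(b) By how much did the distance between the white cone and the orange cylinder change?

+0.4

They were about 1.9 units apart before and 2.3 after — 0.4 units further apart.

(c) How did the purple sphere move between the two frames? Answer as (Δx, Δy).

(2.9, -0.3)

The purple sphere was at about (7.5, 2.1) and moved to about (10.4, 1.8).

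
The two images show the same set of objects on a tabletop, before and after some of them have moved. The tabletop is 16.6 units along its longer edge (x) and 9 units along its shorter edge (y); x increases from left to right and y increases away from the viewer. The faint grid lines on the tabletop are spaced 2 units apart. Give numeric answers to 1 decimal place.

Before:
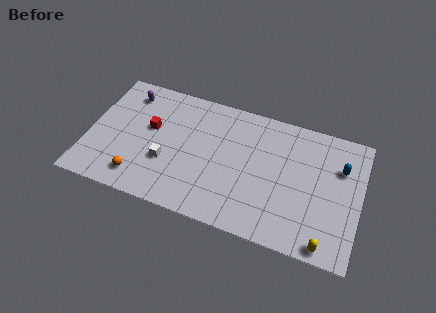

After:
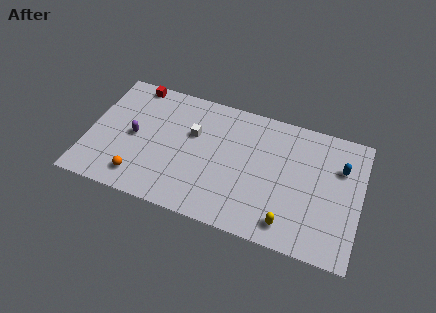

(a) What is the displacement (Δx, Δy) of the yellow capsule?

(-2.3, 0.6)

The yellow capsule started near (14.8, 0.8) and ended near (12.5, 1.4).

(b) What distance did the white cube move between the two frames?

2.9

The white cube was near (4.9, 3.2) before and (6.3, 5.7) after, so it travelled √(1.4² + 2.5²) ≈ 2.9 units.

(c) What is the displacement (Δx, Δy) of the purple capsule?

(0.7, -3.0)

The purple capsule started near (2.1, 7.4) and ended near (2.8, 4.4).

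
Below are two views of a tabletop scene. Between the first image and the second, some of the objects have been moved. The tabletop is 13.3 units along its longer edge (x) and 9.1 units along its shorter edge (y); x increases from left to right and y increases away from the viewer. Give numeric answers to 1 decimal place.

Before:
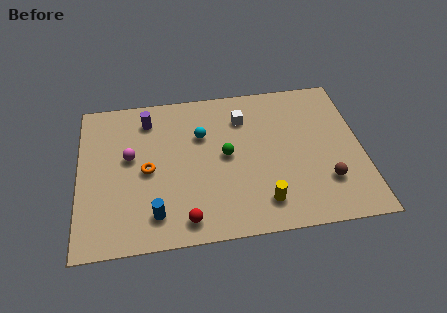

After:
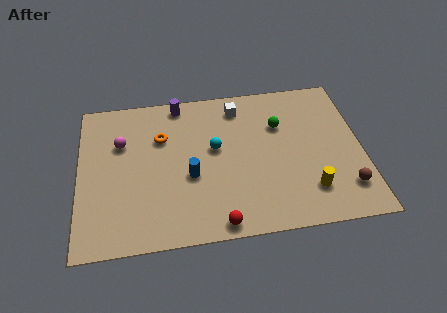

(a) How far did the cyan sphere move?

1.1

The cyan sphere moved from about (5.8, 6.1) to (6.4, 5.2), a distance of √(0.6² + 0.9²) ≈ 1.1.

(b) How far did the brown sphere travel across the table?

1.0

From (11.5, 2.5) to (12.4, 2.0), the brown sphere covered √(0.9² + 0.5²) ≈ 1.0 units.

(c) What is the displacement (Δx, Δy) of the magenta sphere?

(-0.4, 0.9)

From the two frames, the magenta sphere sits at roughly (2.4, 5.2) before and (2.0, 6.1) after.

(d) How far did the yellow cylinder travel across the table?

2.2

The yellow cylinder moved from about (8.5, 1.7) to (10.7, 2.1), a distance of √(2.2² + 0.4²) ≈ 2.2.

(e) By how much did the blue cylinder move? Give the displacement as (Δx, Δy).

(1.7, 2.0)

From the two frames, the blue cylinder sits at roughly (3.5, 1.7) before and (5.2, 3.7) after.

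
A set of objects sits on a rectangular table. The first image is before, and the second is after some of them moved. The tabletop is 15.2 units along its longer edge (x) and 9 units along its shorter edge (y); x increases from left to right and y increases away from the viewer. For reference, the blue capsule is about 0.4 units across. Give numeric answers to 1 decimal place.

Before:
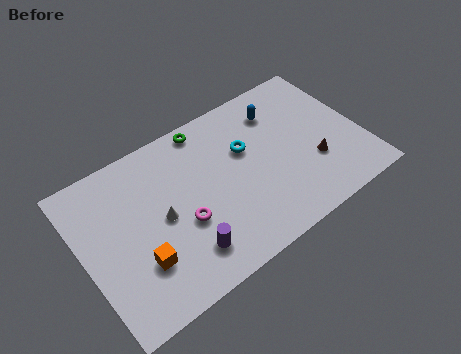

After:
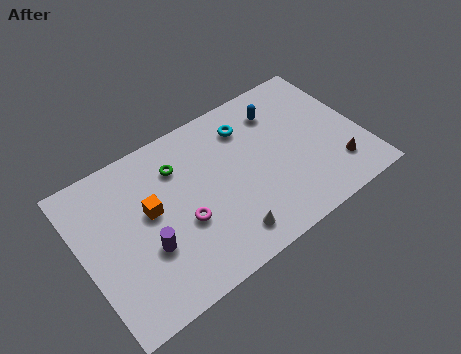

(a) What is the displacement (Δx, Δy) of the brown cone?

(1.1, -0.9)

From the two frames, the brown cone sits at roughly (12.4, 3.0) before and (13.5, 2.1) after.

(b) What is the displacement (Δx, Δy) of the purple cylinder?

(-1.8, 1.3)

The purple cylinder was at about (5.0, 1.9) and moved to about (3.2, 3.2).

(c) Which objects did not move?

the magenta torus and the blue capsule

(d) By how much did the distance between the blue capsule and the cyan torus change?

-0.7

They were about 2.5 units apart before and 1.8 after — 0.7 units closer together.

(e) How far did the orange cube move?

2.6

The orange cube moved from about (2.7, 2.7) to (3.7, 5.1), a distance of √(1.0² + 2.4²) ≈ 2.6.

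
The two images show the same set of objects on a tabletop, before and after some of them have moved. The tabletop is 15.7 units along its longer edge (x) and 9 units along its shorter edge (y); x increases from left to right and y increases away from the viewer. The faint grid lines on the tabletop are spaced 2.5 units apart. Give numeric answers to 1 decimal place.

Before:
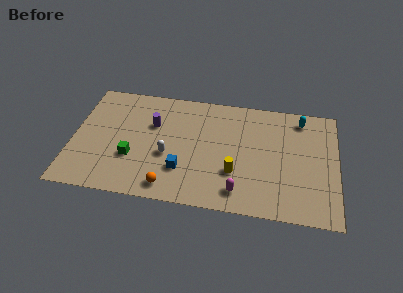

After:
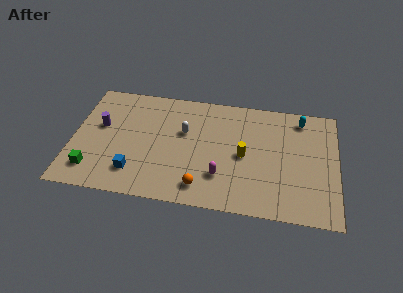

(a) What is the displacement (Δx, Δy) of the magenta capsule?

(-1.1, 1.0)

The magenta capsule started near (10.0, 1.5) and ended near (8.9, 2.5).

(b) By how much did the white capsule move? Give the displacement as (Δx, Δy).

(0.9, 2.0)

The white capsule was at about (5.7, 3.6) and moved to about (6.6, 5.6).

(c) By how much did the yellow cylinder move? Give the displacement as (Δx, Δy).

(0.5, 1.4)

From the two frames, the yellow cylinder sits at roughly (9.7, 2.9) before and (10.2, 4.3) after.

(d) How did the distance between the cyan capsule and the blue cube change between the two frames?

+2.7

They were about 8.6 units apart before and 11.3 after — 2.7 units further apart.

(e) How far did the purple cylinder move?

3.2

The purple cylinder moved from about (4.7, 5.9) to (1.6, 5.3), a distance of √(3.1² + 0.6²) ≈ 3.2.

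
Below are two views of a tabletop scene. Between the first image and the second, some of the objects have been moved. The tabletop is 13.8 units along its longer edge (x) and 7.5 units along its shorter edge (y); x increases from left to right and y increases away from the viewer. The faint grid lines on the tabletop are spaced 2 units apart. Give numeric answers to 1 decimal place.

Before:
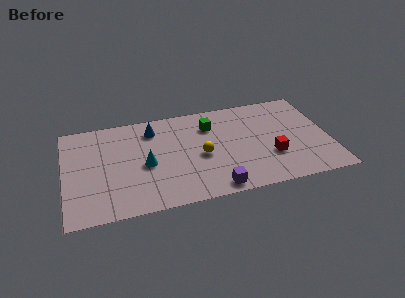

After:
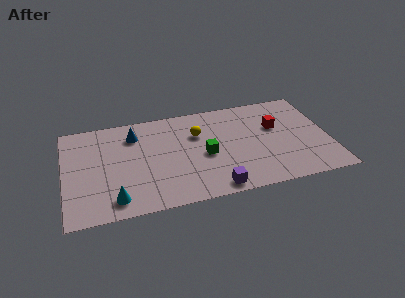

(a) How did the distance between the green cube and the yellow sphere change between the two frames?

-0.6

They were about 2.3 units apart before and 1.7 after — 0.6 units closer together.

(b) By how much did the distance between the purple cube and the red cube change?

+1.7

They were about 3.5 units apart before and 5.2 after — 1.7 units further apart.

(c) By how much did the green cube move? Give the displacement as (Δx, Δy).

(-0.4, -2.2)

The green cube was at about (7.7, 5.6) and moved to about (7.3, 3.4).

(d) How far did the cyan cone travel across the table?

2.8

From (4.2, 3.4) to (2.5, 1.2), the cyan cone covered √(1.7² + 2.2²) ≈ 2.8 units.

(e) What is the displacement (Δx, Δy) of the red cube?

(0.4, 2.2)

From the two frames, the red cube sits at roughly (10.7, 2.5) before and (11.1, 4.7) after.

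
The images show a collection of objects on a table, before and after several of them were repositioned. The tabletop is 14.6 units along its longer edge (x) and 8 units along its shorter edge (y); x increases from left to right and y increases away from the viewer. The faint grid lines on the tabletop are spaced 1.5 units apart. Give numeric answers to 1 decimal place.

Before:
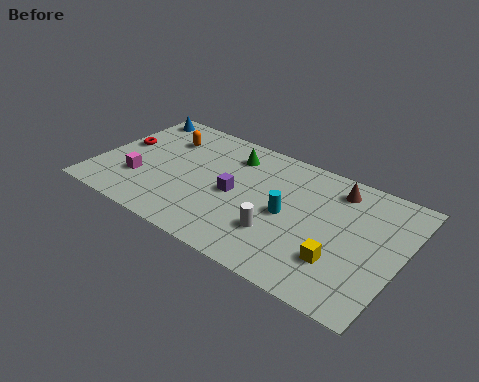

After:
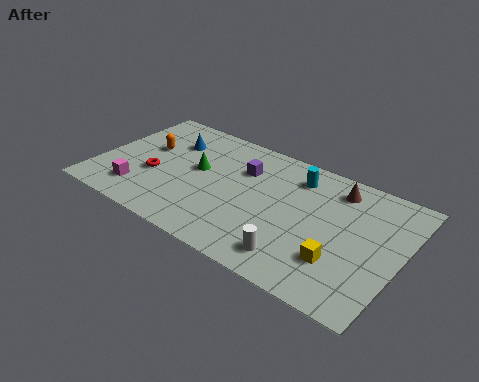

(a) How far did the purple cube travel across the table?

1.8

The purple cube moved from about (6.7, 3.8) to (6.8, 5.6), a distance of √(0.1² + 1.8²) ≈ 1.8.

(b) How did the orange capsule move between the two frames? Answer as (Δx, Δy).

(-0.7, -1.1)

From the two frames, the orange capsule sits at roughly (2.8, 5.9) before and (2.1, 4.8) after.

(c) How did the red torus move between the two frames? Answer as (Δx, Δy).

(1.9, -1.4)

From the two frames, the red torus sits at roughly (0.9, 4.5) before and (2.8, 3.1) after.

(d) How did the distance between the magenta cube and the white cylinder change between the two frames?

+0.9

They were about 6.9 units apart before and 7.8 after — 0.9 units further apart.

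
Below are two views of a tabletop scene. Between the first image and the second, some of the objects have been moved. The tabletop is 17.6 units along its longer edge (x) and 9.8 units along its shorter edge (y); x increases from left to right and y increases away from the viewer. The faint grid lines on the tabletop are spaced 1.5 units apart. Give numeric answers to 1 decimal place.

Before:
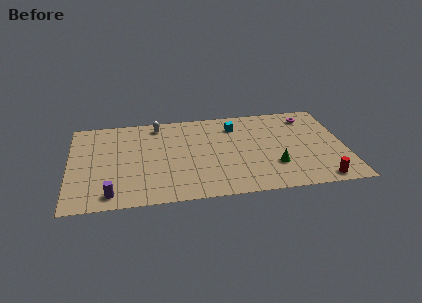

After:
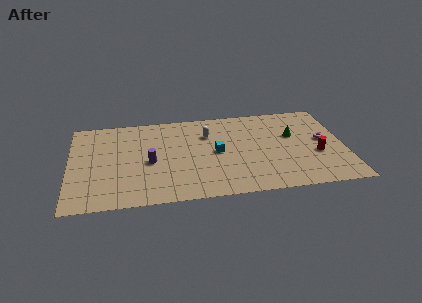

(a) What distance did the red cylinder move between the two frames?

2.8

The red cylinder was near (15.8, 1.0) before and (15.8, 3.8) after, so it travelled √(0.0² + 2.8²) ≈ 2.8 units.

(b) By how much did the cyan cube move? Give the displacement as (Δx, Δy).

(-1.3, -2.8)

The cyan cube was at about (10.7, 7.7) and moved to about (9.4, 4.9).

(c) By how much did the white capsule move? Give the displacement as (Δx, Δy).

(3.2, -1.5)

The white capsule was at about (5.7, 8.5) and moved to about (8.9, 7.0).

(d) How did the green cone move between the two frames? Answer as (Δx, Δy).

(1.4, 3.2)

The green cone was at about (13.0, 2.9) and moved to about (14.4, 6.1).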